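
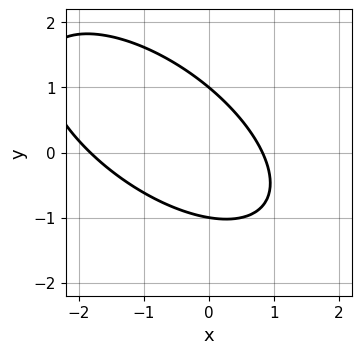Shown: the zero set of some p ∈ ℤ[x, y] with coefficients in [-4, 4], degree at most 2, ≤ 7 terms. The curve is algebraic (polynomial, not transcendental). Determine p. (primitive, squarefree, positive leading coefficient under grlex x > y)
2*x^2 + 3*x*y + 3*y^2 + 2*x - 3

(a) Degree: the shape is more complex than any degree-1 curve, so deg p = 2.
(b) Observable constraints: the y-axis gridline crossings are at y ∈ {-1, 1}.
(c) Fitting integer coefficients to these (and the overall shape) gives p.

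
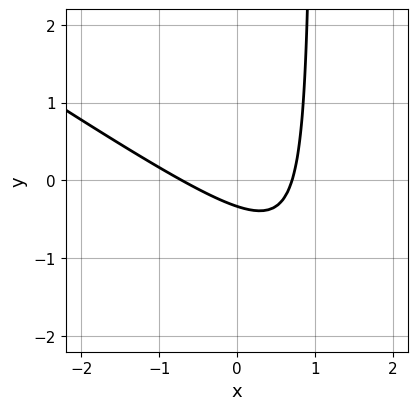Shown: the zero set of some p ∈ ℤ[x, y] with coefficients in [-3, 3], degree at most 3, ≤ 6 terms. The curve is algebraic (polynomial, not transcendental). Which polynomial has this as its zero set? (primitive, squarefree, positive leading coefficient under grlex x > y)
2*x^2 + 3*x*y - 3*y - 1

(a) The degree is 2 — the shape is more complex than any degree-1 curve.
(b) The integer polynomial consistent with all of this is the stated p.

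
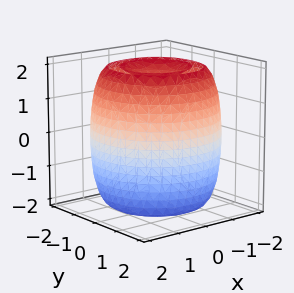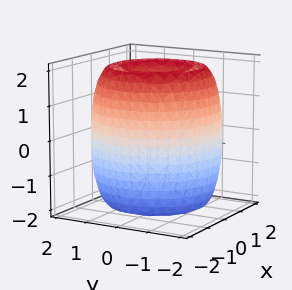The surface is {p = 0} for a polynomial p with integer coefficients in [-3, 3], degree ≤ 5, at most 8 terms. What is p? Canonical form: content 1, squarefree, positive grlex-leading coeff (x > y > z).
(a) There are 2 components. They look like related sheets of one shape, so recover p as a whole.
(b) Degree: no degree-3 surface has this shape, so deg p = 4.
(c) By symmetry, the z-axis is an axis of rotation, so x and y enter only as x² + y².
(d) Against the integer gridlines: a circular section at z = -2 has radius exactly 1.
(e) Putting this together gives p.

x^4 + 2*x^2*y^2 + y^4 - 3*x^2 - 3*y^2 + z^2 - 2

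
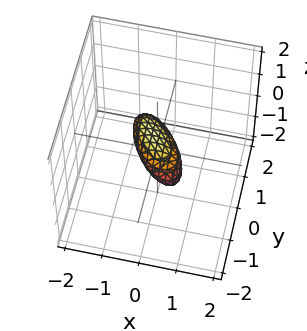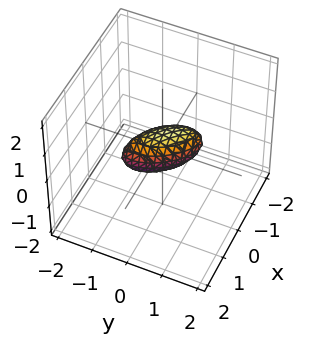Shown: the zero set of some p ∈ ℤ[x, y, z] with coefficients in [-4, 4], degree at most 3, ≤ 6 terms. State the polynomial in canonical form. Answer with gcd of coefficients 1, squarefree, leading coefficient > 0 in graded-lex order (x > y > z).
Degree: no degree-1 surface has this shape, so deg p = 2.
Solving for integer coefficients yields p as stated.

3*x^2 + 3*x*y + x*z + 2*y^2 + 3*z^2 - 1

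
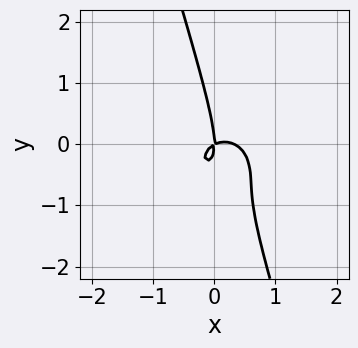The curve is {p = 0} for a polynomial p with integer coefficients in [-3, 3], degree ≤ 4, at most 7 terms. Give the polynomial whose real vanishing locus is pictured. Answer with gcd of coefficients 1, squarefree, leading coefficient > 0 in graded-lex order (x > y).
3*x^3 + 3*x*y^2 + y^3 - x^2 + 2*x*y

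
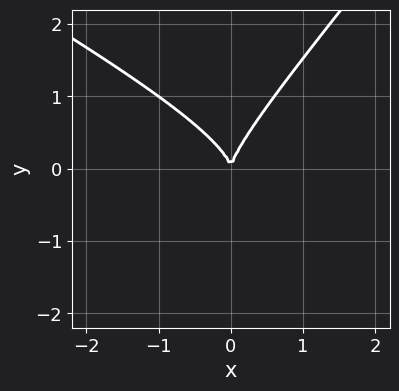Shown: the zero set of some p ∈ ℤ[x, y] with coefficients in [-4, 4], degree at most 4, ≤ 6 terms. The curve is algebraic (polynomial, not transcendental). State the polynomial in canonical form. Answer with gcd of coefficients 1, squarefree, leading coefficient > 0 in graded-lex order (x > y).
2*x^2*y + 2*x*y^2 - 3*y^3 + 3*x^2

1. Degree: no degree-2 curve has this shape, so deg p = 3.
2. Observable constraints: it crosses the y-axis at the gridline y = 0; it crosses the x-axis at the gridline x = 0.
3. Solving for integer coefficients yields p as stated.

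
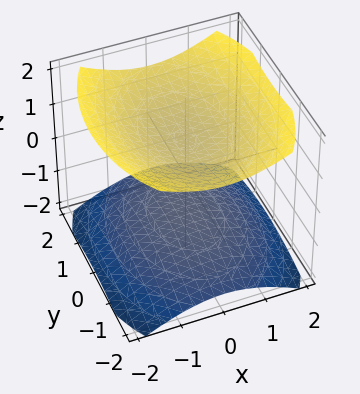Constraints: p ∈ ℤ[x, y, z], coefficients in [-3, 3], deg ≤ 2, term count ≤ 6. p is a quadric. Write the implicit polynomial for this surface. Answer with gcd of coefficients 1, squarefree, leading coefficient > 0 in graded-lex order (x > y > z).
(a) There are 2 components.
(b) Degree: two sheets facing apart; a quadric, so deg p = 2.
(c) Symmetries: it's symmetric under y → −y, forcing even powers of y; the x ↦ −x reflection is a symmetry, so x appears only in even powers; mirror symmetry z ↦ −z ⇒ only even powers of z.
(d) Against the integer gridlines: the z-axis gridline crossings are at z ∈ {-1, 1}; the surface avoids every integer y-axis point in the box; the surface avoids every integer x-axis point in the box.
(e) Solving for integer coefficients yields p as stated.

2*x^2 + y^2 - 3*z^2 + 3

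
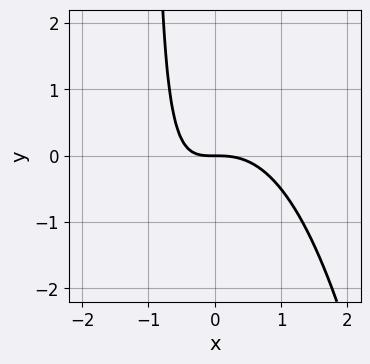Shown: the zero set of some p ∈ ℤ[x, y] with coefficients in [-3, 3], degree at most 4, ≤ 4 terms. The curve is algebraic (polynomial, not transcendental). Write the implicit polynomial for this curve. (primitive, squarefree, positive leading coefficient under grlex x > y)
deg p = 3.
From the axis intercepts and sections: it crosses the x-axis at the gridline x = 0; one y-axis crossing is at y = 0.
Together with the visible shape, these determine p as stated.

x^3 + x*y + y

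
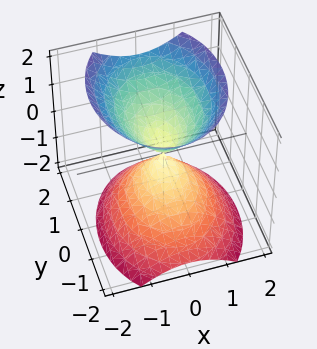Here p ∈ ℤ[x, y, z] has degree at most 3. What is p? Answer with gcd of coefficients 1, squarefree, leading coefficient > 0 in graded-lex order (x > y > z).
3*x^2 + 2*y^2 - y*z - 2*z^2

There are 2 components.
Degree: a generic line meets the surface in up to 2 points, so deg p = 2.
Checking where it meets the axes: it crosses the z-axis at the gridline z = 0; it meets the x-axis at x = 0 (among the integer gridlines).
Fitting integer coefficients to these (and the overall shape) gives p.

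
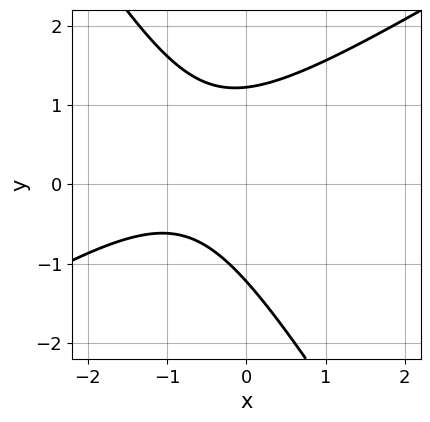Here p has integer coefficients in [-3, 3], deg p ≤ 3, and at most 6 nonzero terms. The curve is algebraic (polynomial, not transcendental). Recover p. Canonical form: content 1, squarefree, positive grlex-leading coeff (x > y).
2*x^2 - 2*x*y - 2*y^2 + 3*x + 3

First, the degree is 2 — no degree-1 curve has this shape.
Next, from the visible intercepts: it misses every integer gridline on the x-axis.
Finally, fitting integer coefficients to these (and the overall shape) gives p.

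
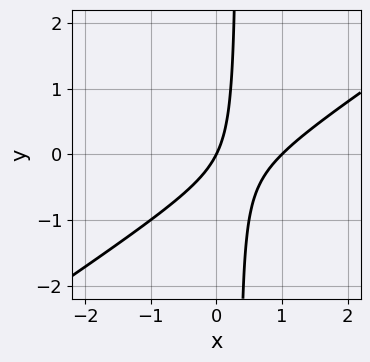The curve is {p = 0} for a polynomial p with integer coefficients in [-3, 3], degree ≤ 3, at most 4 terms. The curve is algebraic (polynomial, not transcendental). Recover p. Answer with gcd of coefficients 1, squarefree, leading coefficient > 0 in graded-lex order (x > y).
1. The degree is 2 — no degree-1 curve has this shape.
2. Observable constraints: the x-axis gridline crossings are at x ∈ {0, 1}; it meets the y-axis at y = 0 (among the integer gridlines).
3. Matching integer coefficients to the picture gives p.

2*x^2 - 3*x*y - 2*x + y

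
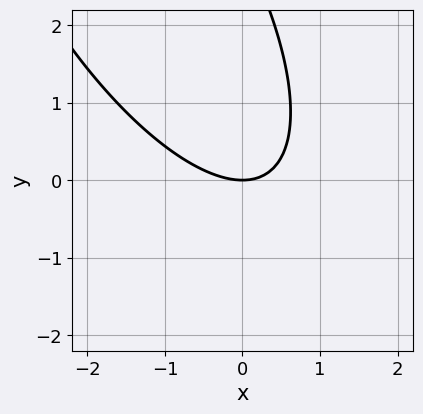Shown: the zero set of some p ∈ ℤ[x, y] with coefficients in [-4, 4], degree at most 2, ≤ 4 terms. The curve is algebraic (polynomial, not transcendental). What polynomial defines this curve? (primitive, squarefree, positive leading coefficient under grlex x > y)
2*x^2 + 2*x*y + y^2 - 3*y

First, deg p = 2. No degree-1 curve has this shape.
Then, from the visible intercepts: it crosses the x-axis at the gridline x = 0; one y-axis crossing is at y = 0.
Finally, solving for integer coefficients yields p as stated.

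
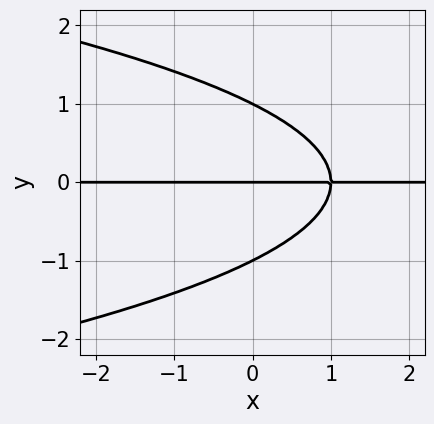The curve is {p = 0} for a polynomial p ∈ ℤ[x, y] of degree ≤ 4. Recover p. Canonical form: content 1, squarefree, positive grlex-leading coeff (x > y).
1. deg p = 3. The shape is more complex than any degree-2 curve.
2. Observable constraints: every point of the x-axis in the box is on the curve; among the integer gridlines, it crosses the y-axis at y ∈ {-1, 0, 1}.
3. Fitting integer coefficients to these (and the overall shape) gives p.

y^3 + x*y - y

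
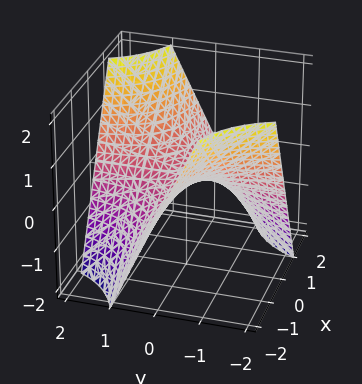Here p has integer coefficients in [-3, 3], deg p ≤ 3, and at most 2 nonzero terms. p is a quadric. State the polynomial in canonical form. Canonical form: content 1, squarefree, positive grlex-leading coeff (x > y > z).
x*y - z

The degree is 2 — a hyperbolic paraboloid; a quadric.
Against the integer gridlines: the visible y-axis segment lies entirely on the surface; one z-axis crossing is at z = 0.
The integer polynomial consistent with all of this is the stated p. Check: (-2, 0, 0) on the x-axis lies on the surface, and p(-2, 0, 0) = 0. ✓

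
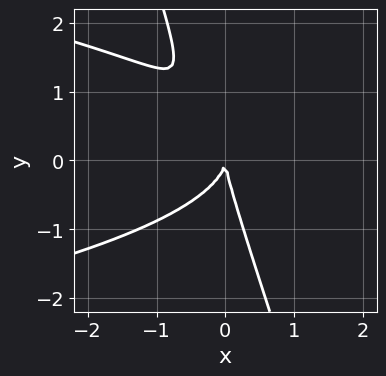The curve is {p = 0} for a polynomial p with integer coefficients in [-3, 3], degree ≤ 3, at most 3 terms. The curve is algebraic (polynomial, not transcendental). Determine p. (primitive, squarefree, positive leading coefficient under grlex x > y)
3*x*y^2 + y^3 + 3*x^2

The degree is 3 — a generic line meets the curve in up to 3 points.
Reading off the gridlines: it meets the x-axis at x = 0 (among the integer gridlines); one y-axis crossing is at y = 0.
These observations pin down the coefficients.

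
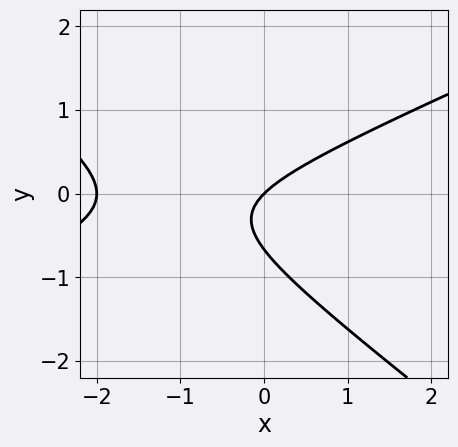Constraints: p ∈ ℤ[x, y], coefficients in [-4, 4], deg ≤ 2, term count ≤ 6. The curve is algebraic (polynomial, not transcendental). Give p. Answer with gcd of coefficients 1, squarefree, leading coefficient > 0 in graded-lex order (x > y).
(a) deg p = 2. The shape is more complex than any degree-1 curve.
(b) Checking where it meets the axes: the x-axis gridline crossings are at x ∈ {-2, 0}; one y-axis crossing is at y = 0.
(c) Fitting integer coefficients to these (and the overall shape) gives p.

x^2 - x*y - 3*y^2 + 2*x - 2*y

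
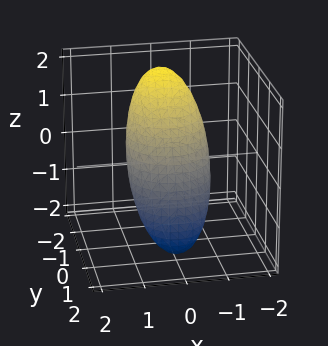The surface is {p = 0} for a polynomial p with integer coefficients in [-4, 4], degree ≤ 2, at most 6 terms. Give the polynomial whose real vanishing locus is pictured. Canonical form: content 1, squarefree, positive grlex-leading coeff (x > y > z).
2*x^2 + 2*y^2 + 2*y*z + z^2 - 2

(a) Degree: no degree-1 surface has this shape, so deg p = 2.
(b) Observable constraints: the y-axis gridline crossings are at y ∈ {-1, 1}; among the integer gridlines, it crosses the x-axis at x ∈ {-1, 1}.
(c) Matching integer coefficients to the picture gives p.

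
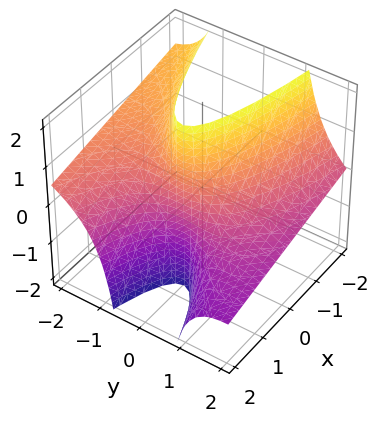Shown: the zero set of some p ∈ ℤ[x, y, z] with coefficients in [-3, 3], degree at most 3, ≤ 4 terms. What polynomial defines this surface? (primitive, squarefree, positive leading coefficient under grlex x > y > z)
y^3 + 3*y^2*z + 3*x - 2

deg p = 3.
From the axis intercepts and sections: it misses every integer gridline on the z-axis.
Assembling these constraints gives the stated polynomial.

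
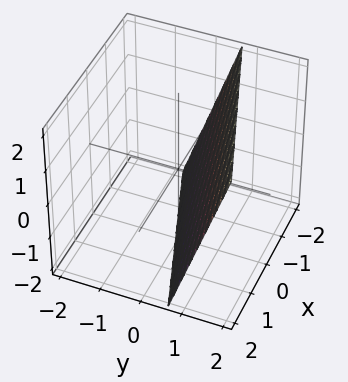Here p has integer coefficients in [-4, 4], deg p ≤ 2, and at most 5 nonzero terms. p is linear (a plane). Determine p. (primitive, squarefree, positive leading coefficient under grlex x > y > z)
The degree is 1 — every cross-section is a straight line — this is a plane.
Checking where it meets the axes: one z-axis crossing is at z = -2; it meets the x-axis at x = -2 (among the integer gridlines).
These observations pin down the coefficients.

x - 3*y + z + 2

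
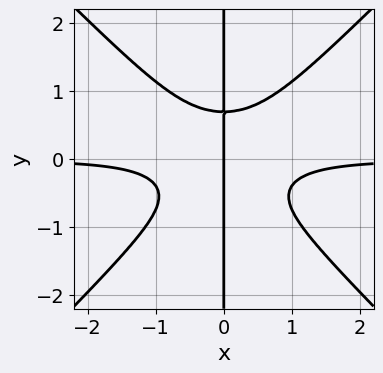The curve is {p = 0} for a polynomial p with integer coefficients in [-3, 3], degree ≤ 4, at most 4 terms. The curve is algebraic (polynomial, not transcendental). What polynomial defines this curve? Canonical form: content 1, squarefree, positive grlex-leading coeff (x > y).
First, degree: the shape is more complex than any degree-3 curve, so deg p = 4.
Next, observable constraints: it meets the x-axis at x = 0 (among the integer gridlines); every point of the y-axis in the box is on the curve.
Finally, fitting integer coefficients to these (and the overall shape) gives p.

3*x^3*y - 3*x*y^3 + x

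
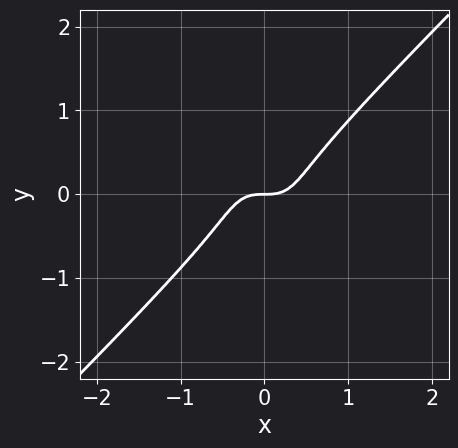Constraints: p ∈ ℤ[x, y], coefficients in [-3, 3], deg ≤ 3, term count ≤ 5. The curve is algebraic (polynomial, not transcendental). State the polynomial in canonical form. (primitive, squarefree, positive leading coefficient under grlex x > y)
First, deg p = 3. No degree-2 curve has this shape.
Next, reading off the gridlines: one x-axis crossing is at x = 0; it crosses the y-axis at the gridline y = 0.
Finally, these observations pin down the coefficients.

3*x^3 - x*y^2 - 2*y^3 - y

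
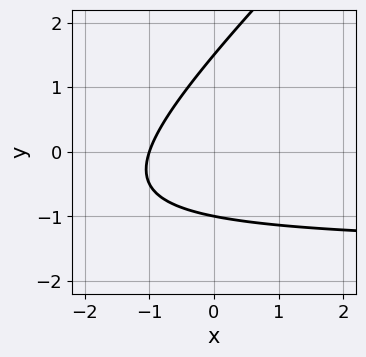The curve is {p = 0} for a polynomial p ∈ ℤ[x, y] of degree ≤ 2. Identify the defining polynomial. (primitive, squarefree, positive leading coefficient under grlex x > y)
First, deg p = 2.
Then, against the integer gridlines: one y-axis crossing is at y = -1; it crosses the x-axis at the gridline x = -1.
Finally, solving for integer coefficients yields p as stated.

2*x*y - 2*y^2 + 3*x + y + 3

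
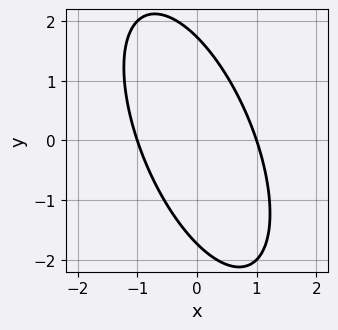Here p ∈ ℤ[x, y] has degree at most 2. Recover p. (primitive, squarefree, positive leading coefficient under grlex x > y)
(a) Degree: no degree-1 curve has this shape, so deg p = 2.
(b) From the axis intercepts and sections: among the integer gridlines, it crosses the x-axis at x ∈ {-1, 1}.
(c) The integer polynomial consistent with all of this is the stated p.

3*x^2 + 2*x*y + y^2 - 3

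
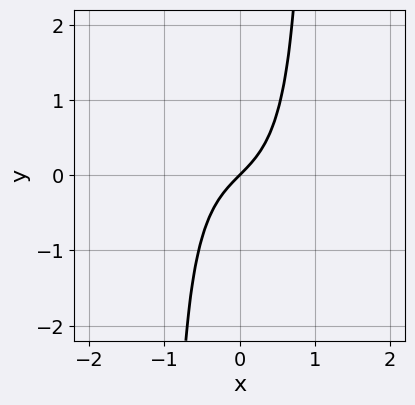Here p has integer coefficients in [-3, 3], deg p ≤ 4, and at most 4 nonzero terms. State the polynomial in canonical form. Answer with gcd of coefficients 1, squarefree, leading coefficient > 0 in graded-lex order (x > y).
x^3 + x^2*y + x - y

1. The degree is 3 — a generic line meets the curve in up to 3 points.
2. Observable constraints: it crosses the y-axis at the gridline y = 0; one x-axis crossing is at x = 0.
3. Assembling these constraints gives the stated polynomial.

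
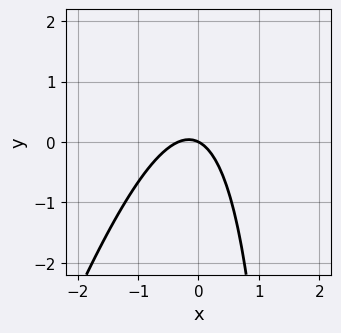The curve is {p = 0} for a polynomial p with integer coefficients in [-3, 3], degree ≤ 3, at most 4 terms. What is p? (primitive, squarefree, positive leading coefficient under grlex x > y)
3*x^2 - x*y + x + 2*y

(a) deg p = 2.
(b) Reading off the gridlines: it meets the x-axis at x = 0 (among the integer gridlines); it meets the y-axis at y = 0 (among the integer gridlines).
(c) Assembling these constraints gives the stated polynomial.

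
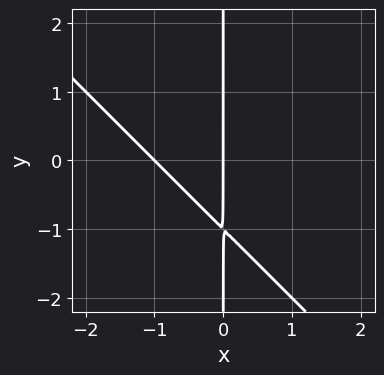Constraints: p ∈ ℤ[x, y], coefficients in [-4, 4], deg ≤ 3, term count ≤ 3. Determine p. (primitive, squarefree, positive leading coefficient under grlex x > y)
deg p = 2. No degree-1 curve has this shape.
Observable constraints: the x-axis gridline crossings are at x ∈ {-1, 0}; the visible y-axis segment lies entirely on the curve.
Solving for integer coefficients yields p as stated.

x^2 + x*y + x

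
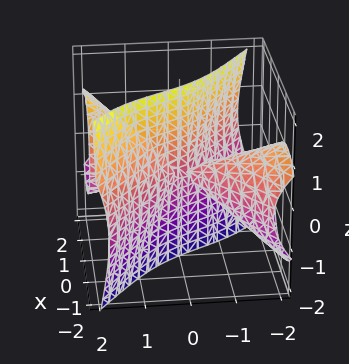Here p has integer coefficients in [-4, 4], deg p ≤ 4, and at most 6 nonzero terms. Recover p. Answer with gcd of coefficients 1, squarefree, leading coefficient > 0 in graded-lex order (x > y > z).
2*x^3 - 3*x*y^2 + 3*x*z^2 - y^2*z + 2*y*z^2

First, I count 2 distinct pieces. Treating them together as one polynomial.
Then, degree: the shape is more complex than any degree-2 surface, so deg p = 3.
Next, from the axis intercepts and sections: the visible z-axis segment lies entirely on the surface; it crosses the x-axis at the gridline x = 0; every point of the y-axis in the box is on the surface.
Finally, assembling these constraints gives the stated polynomial.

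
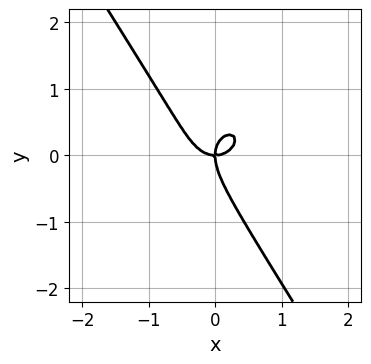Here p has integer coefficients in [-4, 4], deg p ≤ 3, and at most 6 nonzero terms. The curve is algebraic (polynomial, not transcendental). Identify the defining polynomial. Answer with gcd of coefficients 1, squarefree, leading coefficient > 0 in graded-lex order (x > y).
3*x^3 + 2*x*y^2 + 2*y^3 - 2*x*y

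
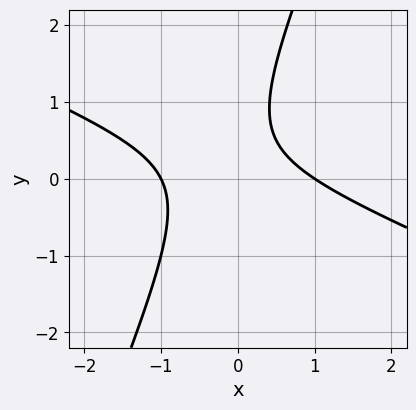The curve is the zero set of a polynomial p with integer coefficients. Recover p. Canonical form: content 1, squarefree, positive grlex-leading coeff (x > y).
x^2 + 2*x*y - y^2 + y - 1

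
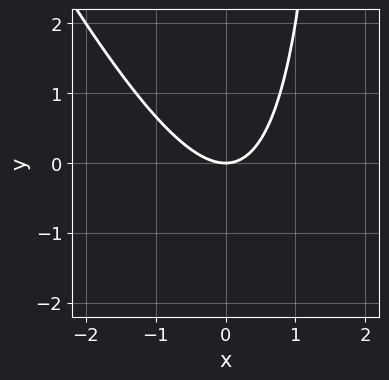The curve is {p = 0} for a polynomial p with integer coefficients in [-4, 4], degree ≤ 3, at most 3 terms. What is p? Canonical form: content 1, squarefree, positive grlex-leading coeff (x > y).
1. Degree: the shape is more complex than any degree-1 curve, so deg p = 2.
2. Checking where it meets the axes: it crosses the y-axis at the gridline y = 0; it crosses the x-axis at the gridline x = 0.
3. Fitting integer coefficients to these (and the overall shape) gives p.

2*x^2 + x*y - 2*y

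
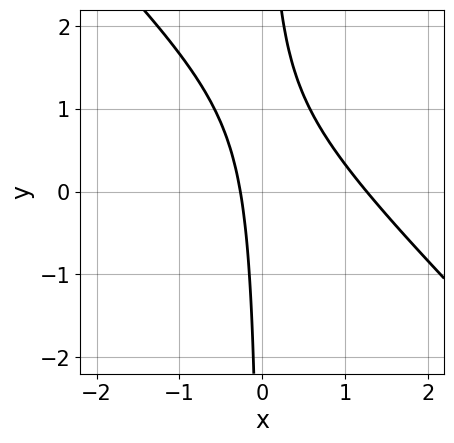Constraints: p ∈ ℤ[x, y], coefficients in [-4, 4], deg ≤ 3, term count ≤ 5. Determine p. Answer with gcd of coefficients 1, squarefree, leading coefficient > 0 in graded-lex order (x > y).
deg p = 2. No degree-1 curve has this shape.
Checking where it meets the axes: it misses every integer gridline on the y-axis.
The integer polynomial consistent with all of this is the stated p.

3*x^2 + 3*x*y - 3*x - 1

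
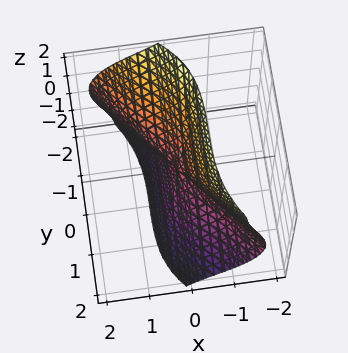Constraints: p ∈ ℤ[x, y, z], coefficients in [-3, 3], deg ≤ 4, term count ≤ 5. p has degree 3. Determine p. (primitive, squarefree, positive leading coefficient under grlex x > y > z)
2*x^3 + 3*x*z^2 + y^3 + z^3

1. The degree is 3 — the shape is more complex than any degree-2 surface.
2. Observable constraints: it meets the z-axis at z = 0 (among the integer gridlines); one y-axis crossing is at y = 0.
3. Putting this together gives p.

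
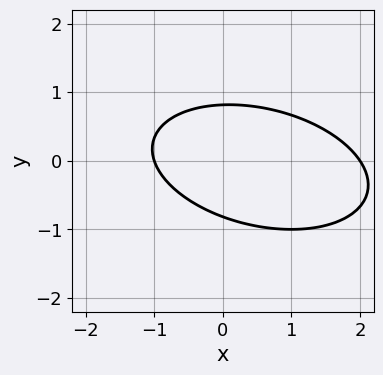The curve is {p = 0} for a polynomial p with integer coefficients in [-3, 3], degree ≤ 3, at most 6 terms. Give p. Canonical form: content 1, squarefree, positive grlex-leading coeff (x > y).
x^2 + x*y + 3*y^2 - x - 2

1. The degree is 2 — no degree-1 curve has this shape.
2. From the axis intercepts and sections: among the integer gridlines, it crosses the x-axis at x ∈ {-1, 2}.
3. Together with the visible shape, these determine p as stated.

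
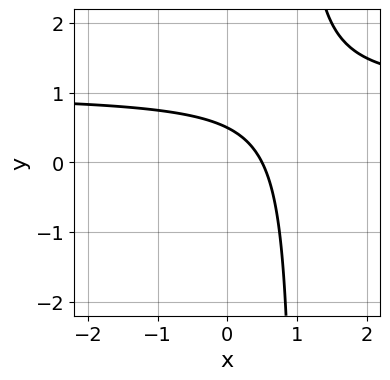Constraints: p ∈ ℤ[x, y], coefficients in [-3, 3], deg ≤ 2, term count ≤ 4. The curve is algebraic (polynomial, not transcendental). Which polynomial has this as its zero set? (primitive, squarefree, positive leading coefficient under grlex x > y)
2*x*y - 2*x - 2*y + 1

1. deg p = 2. No degree-1 curve has this shape.
2. Matching integer coefficients to the picture gives p.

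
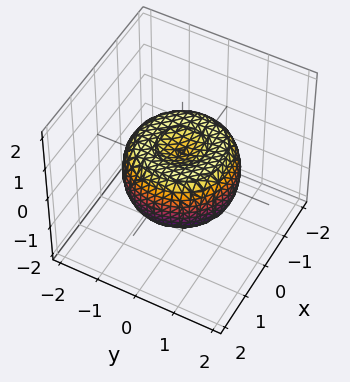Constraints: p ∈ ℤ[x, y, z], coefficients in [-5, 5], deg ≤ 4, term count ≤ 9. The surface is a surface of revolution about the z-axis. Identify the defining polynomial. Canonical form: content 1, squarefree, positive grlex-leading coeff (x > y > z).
2*x^4 + 4*x^2*y^2 + 2*y^4 - 3*x^2 - 3*y^2 + 3*z^2 - 1

1. deg p = 4.
2. Symmetries: rotational symmetry about the z-axis ⇒ p depends on x, y only through x² + y².
3. From the visible intercepts: a circular section at z = 0 has radius between 1 and 2.
4. Matching integer coefficients to the picture gives p.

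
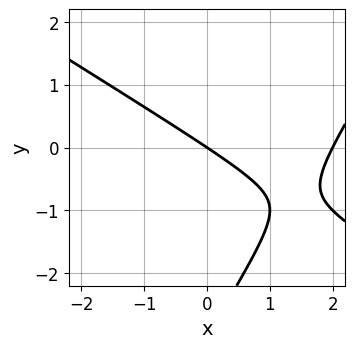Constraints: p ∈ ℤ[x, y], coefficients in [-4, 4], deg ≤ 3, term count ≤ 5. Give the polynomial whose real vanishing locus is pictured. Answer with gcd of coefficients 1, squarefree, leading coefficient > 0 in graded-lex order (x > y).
(a) The degree is 2 — a generic line meets the curve in up to 2 points.
(b) Against the integer gridlines: it crosses the y-axis at the gridline y = 0; the x-axis gridline crossings are at x ∈ {0, 2}.
(c) Putting this together gives p.

x^2 + x*y - y^2 - 2*x - 3*y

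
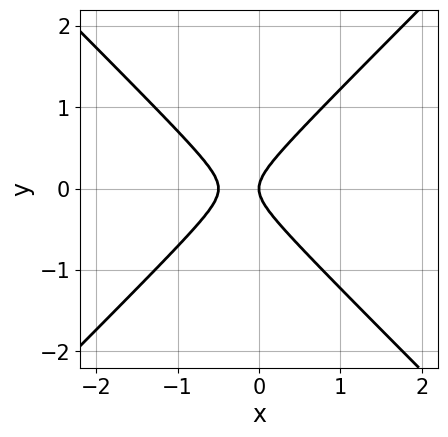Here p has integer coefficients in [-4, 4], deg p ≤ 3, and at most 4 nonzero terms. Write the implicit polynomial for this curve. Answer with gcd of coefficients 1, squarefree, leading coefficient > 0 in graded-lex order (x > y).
2*x^2 - 2*y^2 + x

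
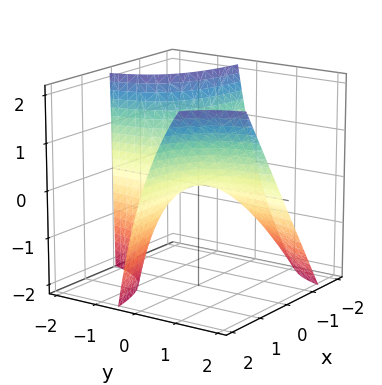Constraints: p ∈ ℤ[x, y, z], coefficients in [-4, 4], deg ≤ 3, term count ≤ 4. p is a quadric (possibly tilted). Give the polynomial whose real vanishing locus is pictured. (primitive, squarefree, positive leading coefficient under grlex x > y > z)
3*x*y - y*z - 2*z

First, the degree is 2 — no degree-1 surface has this shape.
Next, reading off the gridlines: it meets the z-axis at z = 0 (among the integer gridlines); every point of the x-axis in the box is on the surface; the visible y-axis segment lies entirely on the surface.
Finally, solving for integer coefficients yields p as stated.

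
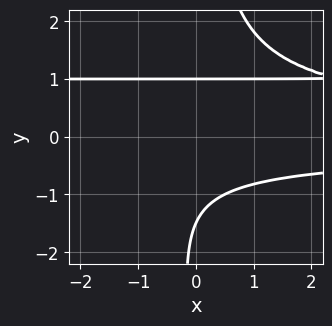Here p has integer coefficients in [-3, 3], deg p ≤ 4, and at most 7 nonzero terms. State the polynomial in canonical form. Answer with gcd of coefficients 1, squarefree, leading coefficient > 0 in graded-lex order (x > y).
2*x*y^3 - 2*x*y^2 - 2*y^2 - y + 3

Degree: a generic line meets the curve in up to 4 points, so deg p = 4.
From the visible intercepts: one y-axis crossing is at y = 1; no x-intercept at any integer in the box.
Fitting integer coefficients to these (and the overall shape) gives p.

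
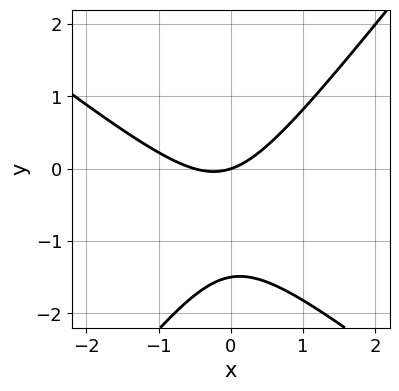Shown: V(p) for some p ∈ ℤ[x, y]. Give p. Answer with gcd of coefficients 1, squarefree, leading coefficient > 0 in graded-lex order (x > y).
2*x^2 + x*y - 2*y^2 + x - 3*y

(a) The degree is 2 — no degree-1 curve has this shape.
(b) Against the integer gridlines: one y-axis crossing is at y = 0; it meets the x-axis at x = 0 (among the integer gridlines).
(c) Solving for integer coefficients yields p as stated.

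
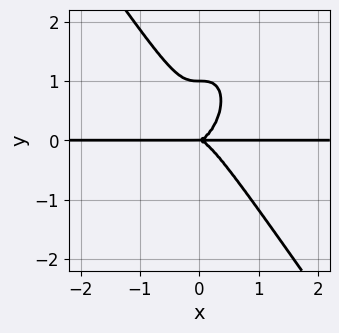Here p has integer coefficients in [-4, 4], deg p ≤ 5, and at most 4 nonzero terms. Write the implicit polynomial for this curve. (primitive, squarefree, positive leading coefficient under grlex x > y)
First, degree: no degree-3 curve has this shape, so deg p = 4.
Then, observable constraints: the visible x-axis segment lies entirely on the curve; the y-axis gridline crossings are at y ∈ {0, 1}.
Finally, matching integer coefficients to the picture gives p.

3*x^3*y + y^4 - y^3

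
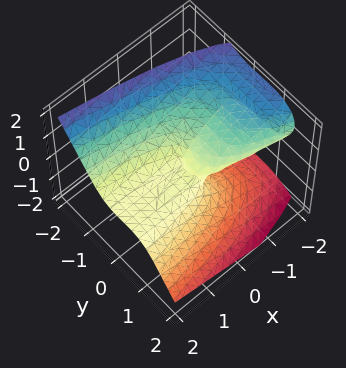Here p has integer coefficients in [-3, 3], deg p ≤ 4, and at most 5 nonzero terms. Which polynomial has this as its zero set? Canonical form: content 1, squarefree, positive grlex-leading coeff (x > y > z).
3*y^3 + 2*z^3 + 3*x*z - 2*y^2

1. deg p = 3.
2. Checking where it meets the axes: one z-axis crossing is at z = 0; it meets the y-axis at y = 0 (among the integer gridlines); every point of the x-axis in the box is on the surface.
3. Fitting integer coefficients to these (and the overall shape) gives p.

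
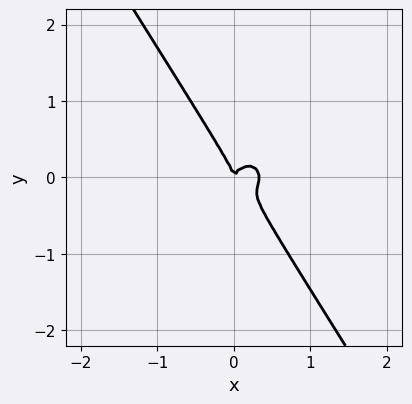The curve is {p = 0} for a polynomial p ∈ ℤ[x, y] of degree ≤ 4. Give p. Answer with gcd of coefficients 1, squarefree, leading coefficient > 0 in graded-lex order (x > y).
3*x^3 + 2*x*y^2 + 2*y^3 - x^2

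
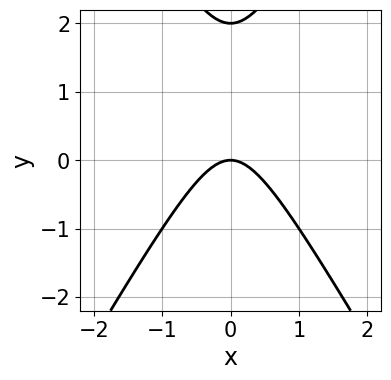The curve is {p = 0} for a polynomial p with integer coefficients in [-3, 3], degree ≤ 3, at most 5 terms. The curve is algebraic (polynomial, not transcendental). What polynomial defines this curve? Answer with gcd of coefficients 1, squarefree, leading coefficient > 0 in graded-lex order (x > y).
3*x^2 - y^2 + 2*y

(a) deg p = 2. The shape is more complex than any degree-1 curve.
(b) Symmetries: it's symmetric under x → −x, forcing even powers of x.
(c) Checking where it meets the axes: among the integer gridlines, it crosses the y-axis at y ∈ {0, 2}; it meets the x-axis at x = 0 (among the integer gridlines).
(d) Putting this together gives p.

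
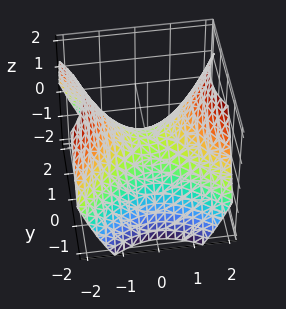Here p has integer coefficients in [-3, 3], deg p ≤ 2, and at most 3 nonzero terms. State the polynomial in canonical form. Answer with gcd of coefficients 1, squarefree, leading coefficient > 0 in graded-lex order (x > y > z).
(a) deg p = 2. A saddle surface; a quadric.
(b) Symmetries: the y ↦ −y reflection is a symmetry, so y appears only in even powers; the x ↦ −x reflection is a symmetry, so x appears only in even powers.
(c) Checking where it meets the axes: it crosses the z-axis at the gridline z = 0; one y-axis crossing is at y = 0; one x-axis crossing is at x = 0.
(d) Solving for integer coefficients yields p as stated.

2*x^2 - 2*y^2 - 3*z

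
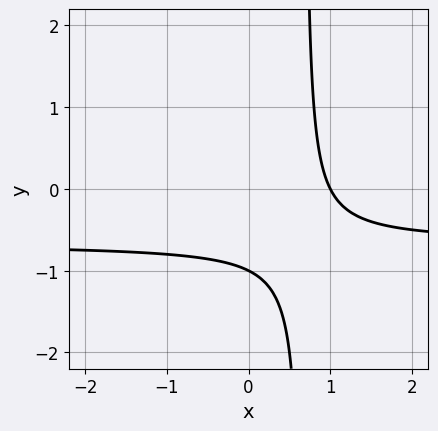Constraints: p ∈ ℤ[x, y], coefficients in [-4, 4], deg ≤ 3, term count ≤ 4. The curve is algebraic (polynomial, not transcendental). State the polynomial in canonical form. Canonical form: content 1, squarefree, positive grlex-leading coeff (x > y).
3*x*y + 2*x - 2*y - 2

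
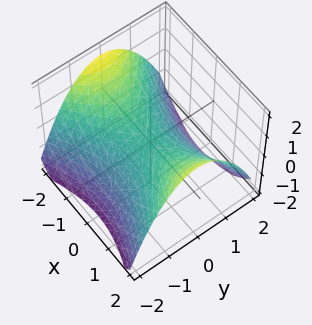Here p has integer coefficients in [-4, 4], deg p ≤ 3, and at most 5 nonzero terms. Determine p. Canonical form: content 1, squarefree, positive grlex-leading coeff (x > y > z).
First, the degree is 2 — a hyperbolic paraboloid; a quadric.
Then, symmetries: the x ↦ −x reflection is a symmetry, so x appears only in even powers; mirror symmetry y ↦ −y ⇒ only even powers of y.
Then, from the visible intercepts: it crosses the x-axis at the gridline x = 0; one z-axis crossing is at z = 0.
Finally, the integer polynomial consistent with all of this is the stated p.

x^2 - 2*y^2 - 3*z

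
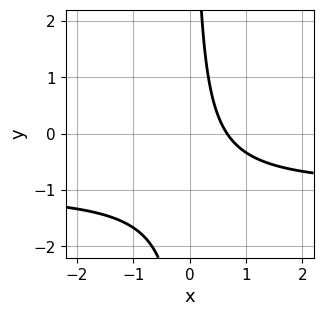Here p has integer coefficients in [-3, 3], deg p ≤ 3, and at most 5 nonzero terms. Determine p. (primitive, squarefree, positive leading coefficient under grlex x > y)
deg p = 2.
Observable constraints: it misses every integer gridline on the y-axis.
Assembling these constraints gives the stated polynomial.

3*x*y + 3*x - 2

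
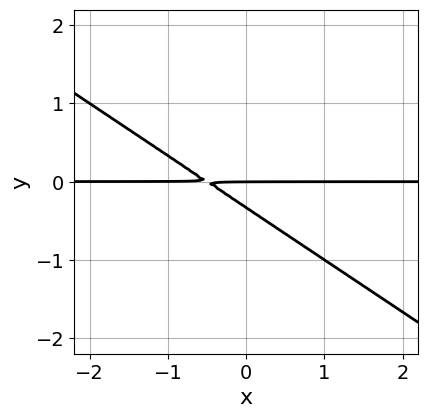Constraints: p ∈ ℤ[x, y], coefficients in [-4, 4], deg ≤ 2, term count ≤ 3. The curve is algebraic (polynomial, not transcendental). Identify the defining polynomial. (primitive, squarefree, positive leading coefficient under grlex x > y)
2*x*y + 3*y^2 + y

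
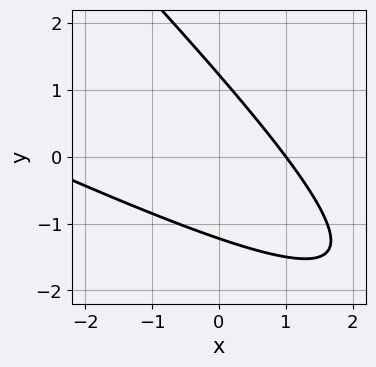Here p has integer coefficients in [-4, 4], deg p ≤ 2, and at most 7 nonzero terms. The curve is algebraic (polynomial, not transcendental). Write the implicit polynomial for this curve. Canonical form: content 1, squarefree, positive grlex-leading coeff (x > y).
x^2 + 3*x*y + 2*y^2 + 2*x - 3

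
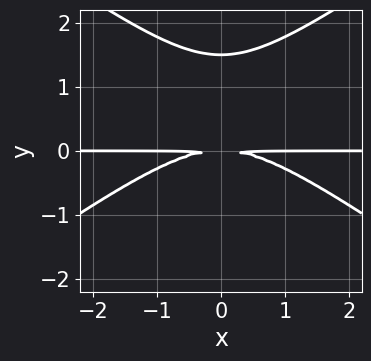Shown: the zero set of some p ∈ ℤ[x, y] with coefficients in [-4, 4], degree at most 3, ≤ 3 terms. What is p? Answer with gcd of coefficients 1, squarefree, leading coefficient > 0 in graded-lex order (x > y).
x^2*y - 2*y^3 + 3*y^2

1. The degree is 3 — no degree-2 curve has this shape.
2. Symmetries: mirror symmetry x ↦ −x ⇒ only even powers of x.
3. From the visible intercepts: the visible x-axis segment lies entirely on the curve.
4. Fitting integer coefficients to these (and the overall shape) gives p.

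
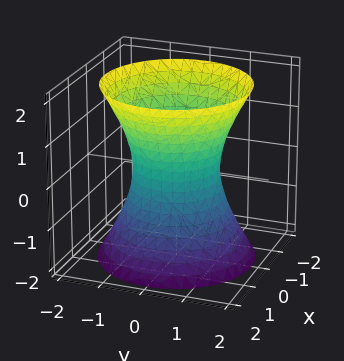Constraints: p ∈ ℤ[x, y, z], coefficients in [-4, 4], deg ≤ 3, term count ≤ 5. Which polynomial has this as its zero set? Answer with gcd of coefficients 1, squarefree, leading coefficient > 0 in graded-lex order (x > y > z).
(a) Degree: a generic line meets the surface in up to 2 points, so deg p = 2.
(b) Symmetries: the z-axis is an axis of rotation, so x and y enter only as x² + y².
(c) Against the integer gridlines: it misses every integer gridline on the z-axis; a circular section at z = -1 has radius between 1 and 2.
(d) Matching integer coefficients to the picture gives p.

2*x^2 + 2*y^2 - z^2 - 2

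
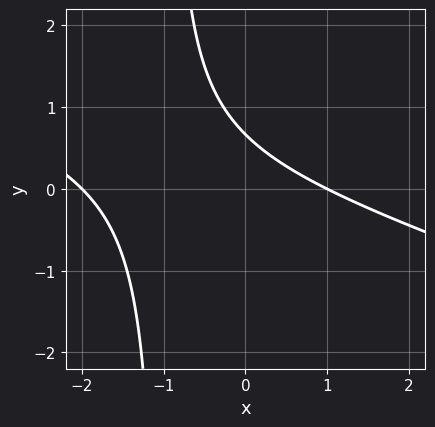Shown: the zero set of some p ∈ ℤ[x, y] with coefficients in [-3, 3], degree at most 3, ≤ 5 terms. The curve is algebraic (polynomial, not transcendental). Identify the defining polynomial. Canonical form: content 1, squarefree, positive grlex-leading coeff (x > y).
x^2 + 3*x*y + x + 3*y - 2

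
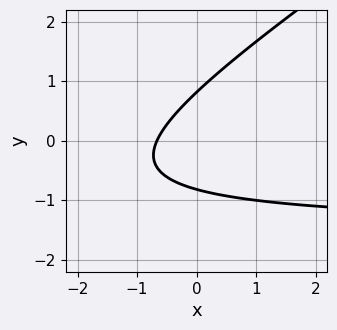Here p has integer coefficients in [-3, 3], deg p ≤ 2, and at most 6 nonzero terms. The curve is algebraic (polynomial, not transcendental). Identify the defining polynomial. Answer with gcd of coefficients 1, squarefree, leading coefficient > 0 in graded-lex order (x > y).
1. The degree is 2 — no degree-1 curve has this shape.
2. Solving for integer coefficients yields p as stated.

2*x*y - 3*y^2 + 3*x + 2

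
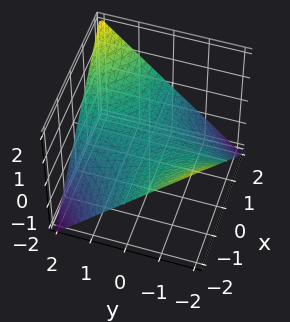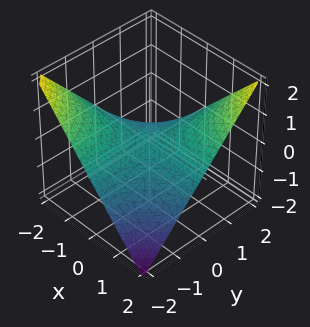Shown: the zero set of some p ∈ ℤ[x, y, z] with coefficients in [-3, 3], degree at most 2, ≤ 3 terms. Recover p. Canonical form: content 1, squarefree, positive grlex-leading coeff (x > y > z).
1. Degree: a saddle surface; a quadric, so deg p = 2.
2. Checking where it meets the axes: one z-axis crossing is at z = 0; every point of the x-axis in the box is on the surface.
3. Matching integer coefficients to the picture gives p.

x*y - 2*z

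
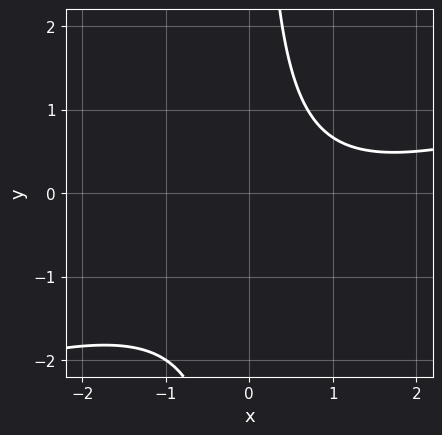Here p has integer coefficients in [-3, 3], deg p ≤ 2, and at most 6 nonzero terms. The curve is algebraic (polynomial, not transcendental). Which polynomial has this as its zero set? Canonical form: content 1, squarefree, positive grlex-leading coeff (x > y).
deg p = 2. No degree-1 curve has this shape.
Observable constraints: it misses every integer gridline on the y-axis; no x-intercept at any integer in the box.
Matching integer coefficients to the picture gives p.

x^2 - 3*x*y - 2*x + 3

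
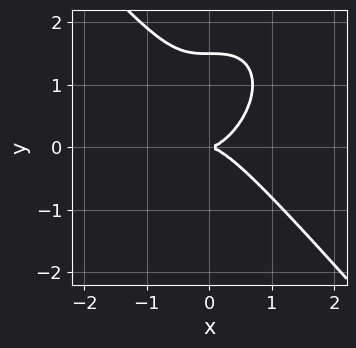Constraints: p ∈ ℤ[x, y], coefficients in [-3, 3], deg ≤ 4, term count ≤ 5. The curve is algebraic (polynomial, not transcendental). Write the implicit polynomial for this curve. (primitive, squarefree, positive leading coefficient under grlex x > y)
1. deg p = 3. The shape is more complex than any degree-2 curve.
2. Reading off the gridlines: one y-axis crossing is at y = 0; it meets the x-axis at x = 0 (among the integer gridlines).
3. Putting this together gives p.

3*x^3 + 2*y^3 - 3*y^2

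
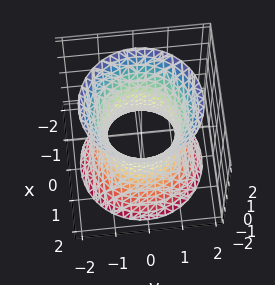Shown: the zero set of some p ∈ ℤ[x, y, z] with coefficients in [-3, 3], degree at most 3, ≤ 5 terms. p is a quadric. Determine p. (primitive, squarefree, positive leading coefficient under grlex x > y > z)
(a) Degree: one connected sheet with a waist; a quadric, so deg p = 2.
(b) Symmetries: mirror symmetry z ↦ −z ⇒ only even powers of z; rotational symmetry about the z-axis ⇒ p depends on x, y only through x² + y².
(c) From the axis intercepts and sections: a circular section at z = 0 has radius exactly 1; the surface avoids every integer z-axis point in the box.
(d) The integer polynomial consistent with all of this is the stated p. Check: (-1, 0, 0) on the x-axis lies on the surface, and p(-1, 0, 0) = 0. ✓

2*x^2 + 2*y^2 - z^2 - 2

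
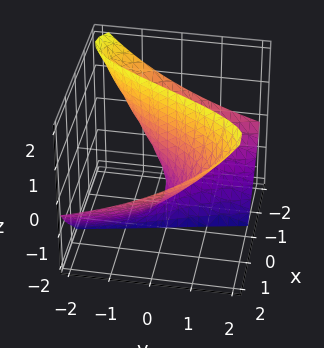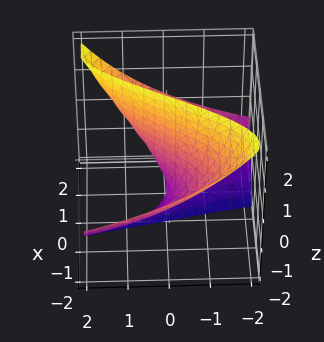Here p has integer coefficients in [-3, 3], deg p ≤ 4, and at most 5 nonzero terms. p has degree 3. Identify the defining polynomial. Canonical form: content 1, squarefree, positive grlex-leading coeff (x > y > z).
1. The degree is 3 — a generic line meets the surface in up to 3 points.
2. Checking where it meets the axes: it crosses the x-axis at the gridline x = 0; every point of the z-axis in the box is on the surface; it meets the y-axis at y = 0 (among the integer gridlines).
3. Putting this together gives p.

x^3 - 3*x*z + y*z - 3*x + 3*y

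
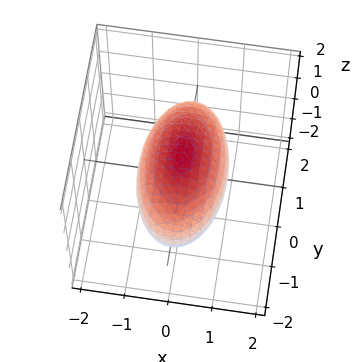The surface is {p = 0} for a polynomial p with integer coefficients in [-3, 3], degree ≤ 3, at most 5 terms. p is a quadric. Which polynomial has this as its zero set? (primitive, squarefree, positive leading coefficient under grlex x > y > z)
3*x^2 + y^2 + 3*z^2 - 3

1. Degree: bounded and convex; a quadric, so deg p = 2.
2. Symmetries: the x ↦ −x reflection is a symmetry, so x appears only in even powers; mirror symmetry y ↦ −y ⇒ only even powers of y; the z ↦ −z reflection is a symmetry, so z appears only in even powers.
3. Reading off the gridlines: the z-axis gridline crossings are at z ∈ {-1, 1}; among the integer gridlines, it crosses the x-axis at x ∈ {-1, 1}.
4. Fitting integer coefficients to these (and the overall shape) gives p.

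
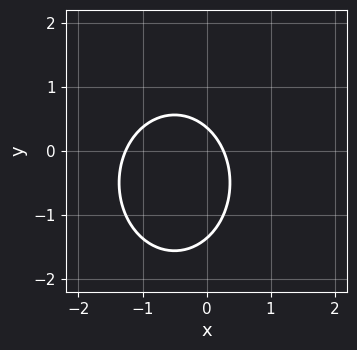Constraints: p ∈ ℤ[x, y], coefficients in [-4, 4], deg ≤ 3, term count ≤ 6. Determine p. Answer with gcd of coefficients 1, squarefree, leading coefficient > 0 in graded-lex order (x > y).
3*x^2 + 2*y^2 + 3*x + 2*y - 1

(a) Degree: the shape is more complex than any degree-1 curve, so deg p = 2.
(b) The integer polynomial consistent with all of this is the stated p.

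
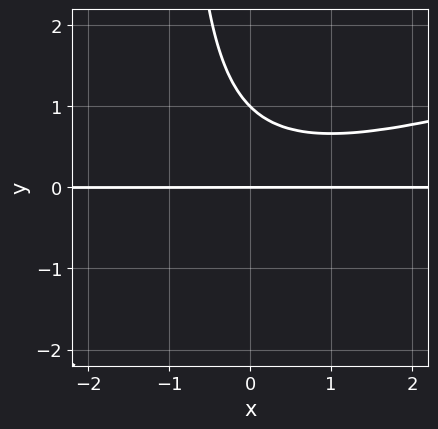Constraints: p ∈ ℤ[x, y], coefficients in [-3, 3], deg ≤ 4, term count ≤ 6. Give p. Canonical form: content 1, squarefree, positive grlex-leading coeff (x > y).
First, degree: a generic line meets the curve in up to 3 points, so deg p = 3.
Next, observable constraints: the visible x-axis segment lies entirely on the curve; among the integer gridlines, it crosses the y-axis at y ∈ {0, 1}.
Finally, the integer polynomial consistent with all of this is the stated p.

x^2*y - 3*x*y^2 - 3*y^2 + 3*y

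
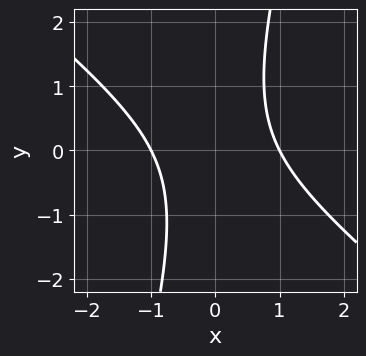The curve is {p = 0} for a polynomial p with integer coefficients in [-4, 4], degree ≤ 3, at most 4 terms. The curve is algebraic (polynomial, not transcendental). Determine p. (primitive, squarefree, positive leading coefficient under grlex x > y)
First, deg p = 2.
Then, checking where it meets the axes: the x-axis gridline crossings are at x ∈ {-1, 1}; it misses every integer gridline on the y-axis.
Finally, matching integer coefficients to the picture gives p.

3*x^2 + 3*x*y - y^2 - 3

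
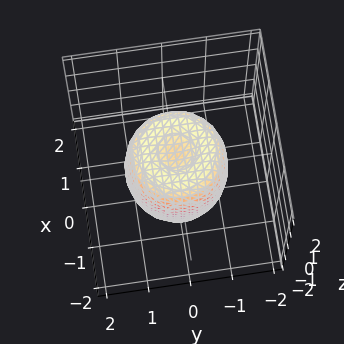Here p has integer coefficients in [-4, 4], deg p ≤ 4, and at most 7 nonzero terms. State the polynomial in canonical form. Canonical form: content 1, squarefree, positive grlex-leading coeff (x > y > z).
2*x^4 + 4*x^2*y^2 + 2*y^4 - 2*x^2 - 2*y^2 + z^2 - 1

1. deg p = 4. No degree-3 surface has this shape.
2. Symmetry: the z-axis is an axis of rotation, so x and y enter only as x² + y².
3. Checking where it meets the axes: a circular section at z = 0 has radius between 1 and 2; the z-axis gridline crossings are at z ∈ {-1, 1}.
4. Together with the visible shape, these determine p as stated.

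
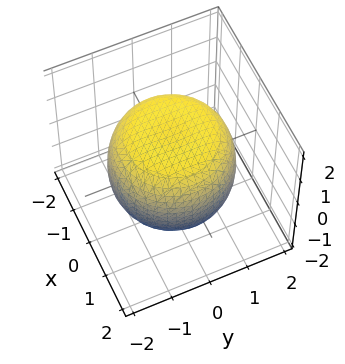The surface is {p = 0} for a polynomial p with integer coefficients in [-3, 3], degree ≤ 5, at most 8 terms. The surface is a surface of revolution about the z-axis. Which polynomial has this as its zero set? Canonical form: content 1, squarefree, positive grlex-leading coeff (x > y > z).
1. The degree is 4 — no degree-3 surface has this shape.
2. Symmetries: the z-axis is an axis of rotation, so x and y enter only as x² + y².
3. Observable constraints: a circular section at z = -1 has radius between 1 and 2.
4. Assembling these constraints gives the stated polynomial.

x^4 + 2*x^2*y^2 + y^4 - x^2 - y^2 + 2*z^2 - 3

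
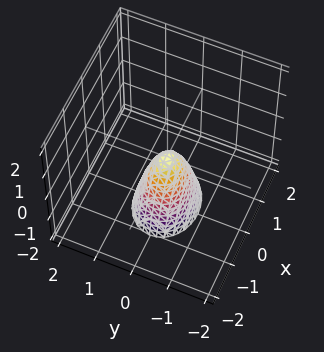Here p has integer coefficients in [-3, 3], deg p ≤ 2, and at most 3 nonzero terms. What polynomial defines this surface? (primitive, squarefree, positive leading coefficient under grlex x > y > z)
Degree: a paraboloid; a quadric, so deg p = 2.
Symmetries: the x ↦ −x reflection is a symmetry, so x appears only in even powers; it's symmetric under y → −y, forcing even powers of y.
From the axis intercepts and sections: one z-axis crossing is at z = 0; one y-axis crossing is at y = 0; one x-axis crossing is at x = 0.
Assembling these constraints gives the stated polynomial.

2*x^2 + 3*y^2 + z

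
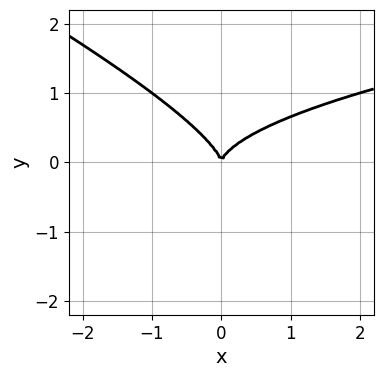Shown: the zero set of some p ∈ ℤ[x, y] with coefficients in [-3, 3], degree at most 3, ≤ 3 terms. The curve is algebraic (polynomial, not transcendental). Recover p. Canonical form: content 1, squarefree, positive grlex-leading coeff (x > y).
x*y^2 + 2*y^3 - x^2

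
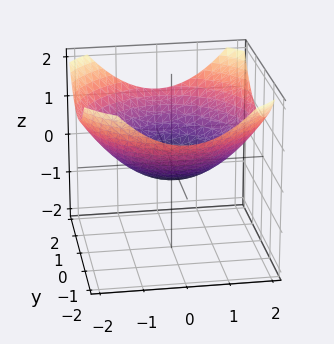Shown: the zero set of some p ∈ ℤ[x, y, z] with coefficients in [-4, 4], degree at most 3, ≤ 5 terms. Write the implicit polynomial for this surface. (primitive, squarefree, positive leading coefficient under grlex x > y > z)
x^2 + y^2 - 3*z - 1

(a) deg p = 2.
(b) Symmetry: the z-axis is an axis of rotation, so x and y enter only as x² + y².
(c) From the axis intercepts and sections: a circular section at z = 0 has radius exactly 1; the y-axis gridline crossings are at y ∈ {-1, 1}.
(d) Matching integer coefficients to the picture gives p.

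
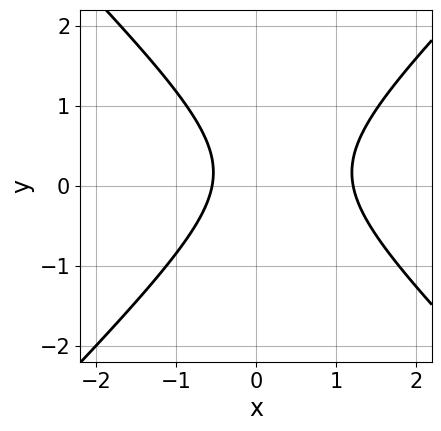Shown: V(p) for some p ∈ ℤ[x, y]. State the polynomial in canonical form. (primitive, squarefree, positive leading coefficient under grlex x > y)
3*x^2 - 3*y^2 - 2*x + y - 2

(a) The degree is 2 — no degree-1 curve has this shape.
(b) From the axis intercepts and sections: it misses every integer gridline on the y-axis.
(c) Assembling these constraints gives the stated polynomial.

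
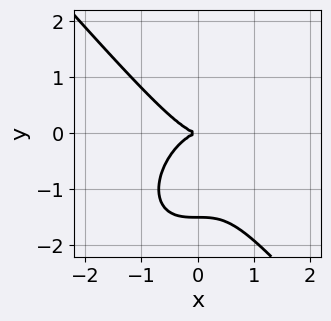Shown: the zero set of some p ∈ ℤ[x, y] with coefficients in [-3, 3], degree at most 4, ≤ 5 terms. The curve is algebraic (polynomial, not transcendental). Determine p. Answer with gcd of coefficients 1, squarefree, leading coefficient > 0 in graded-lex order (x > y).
(a) The degree is 3 — the shape is more complex than any degree-2 curve.
(b) Checking where it meets the axes: it crosses the x-axis at the gridline x = 0; one y-axis crossing is at y = 0.
(c) These observations pin down the coefficients.

3*x^3 + 2*y^3 + 3*y^2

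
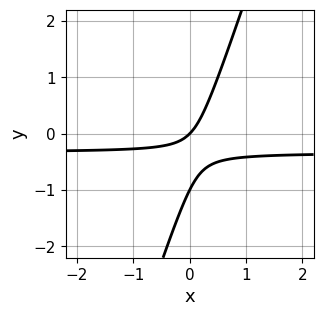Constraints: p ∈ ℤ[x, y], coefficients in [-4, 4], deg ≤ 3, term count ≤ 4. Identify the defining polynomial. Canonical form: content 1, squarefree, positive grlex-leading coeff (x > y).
3*x*y - y^2 + x - y

The degree is 2 — the shape is more complex than any degree-1 curve.
Observable constraints: it crosses the x-axis at the gridline x = 0; among the integer gridlines, it crosses the y-axis at y ∈ {-1, 0}.
The integer polynomial consistent with all of this is the stated p.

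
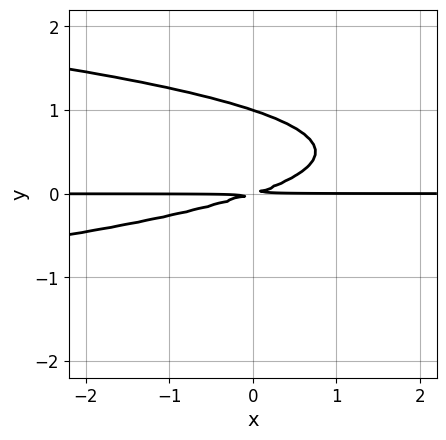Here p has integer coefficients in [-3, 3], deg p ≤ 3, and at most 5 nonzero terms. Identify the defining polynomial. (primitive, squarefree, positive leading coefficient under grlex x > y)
Degree: a generic line meets the curve in up to 3 points, so deg p = 3.
Checking where it meets the axes: the visible x-axis segment lies entirely on the curve; one y-axis crossing is at y = 1.
Fitting integer coefficients to these (and the overall shape) gives p.

3*y^3 + x*y - 3*y^2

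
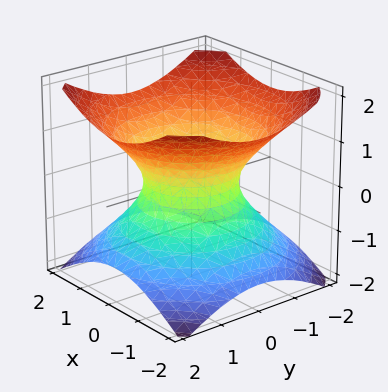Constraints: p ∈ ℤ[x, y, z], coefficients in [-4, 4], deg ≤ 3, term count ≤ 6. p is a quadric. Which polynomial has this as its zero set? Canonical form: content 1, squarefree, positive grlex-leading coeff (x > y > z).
(a) deg p = 2. One connected sheet with a waist; a quadric.
(b) Symmetries: the z ↦ −z reflection is a symmetry, so z appears only in even powers; rotational symmetry about the z-axis ⇒ p depends on x, y only through x² + y².
(c) Checking where it meets the axes: the x-axis gridline crossings are at x ∈ {-1, 1}; a circular section at z = 1 has radius between 1 and 2; the y-axis gridline crossings are at y ∈ {-1, 1}.
(d) Together with the visible shape, these determine p as stated.

2*x^2 + 2*y^2 - 3*z^2 - 2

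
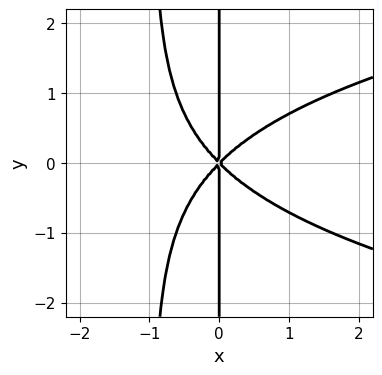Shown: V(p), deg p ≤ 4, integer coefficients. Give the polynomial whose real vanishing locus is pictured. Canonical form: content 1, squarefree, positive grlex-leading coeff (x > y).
Degree: no degree-3 curve has this shape, so deg p = 4.
Symmetries: it's symmetric under y → −y, forcing even powers of y.
Against the integer gridlines: it crosses the x-axis at the gridline x = 0; the visible y-axis segment lies entirely on the curve.
Solving for integer coefficients yields p as stated.

x^2*y^2 - x^3 + x*y^2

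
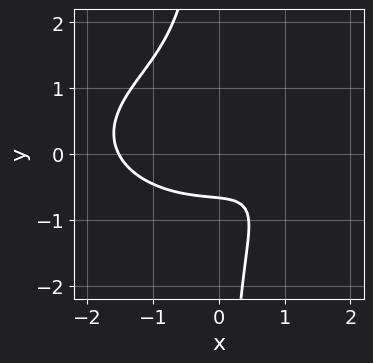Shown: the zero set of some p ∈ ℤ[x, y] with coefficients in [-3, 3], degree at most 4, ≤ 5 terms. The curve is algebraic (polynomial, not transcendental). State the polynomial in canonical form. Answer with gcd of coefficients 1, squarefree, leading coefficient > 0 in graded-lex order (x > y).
x^3 + 3*x*y^2 - x + 3*y + 2

(a) The degree is 3 — the shape is more complex than any degree-2 curve.
(b) Matching integer coefficients to the picture gives p.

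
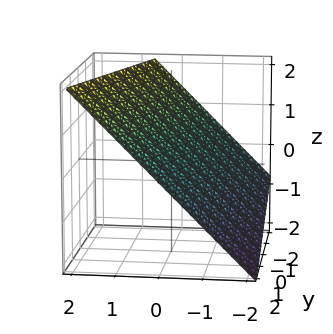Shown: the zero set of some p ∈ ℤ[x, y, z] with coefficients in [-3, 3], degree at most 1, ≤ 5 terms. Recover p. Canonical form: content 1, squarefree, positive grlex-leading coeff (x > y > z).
1. The degree is 1 — every cross-section is a straight line — this is a plane.
2. From the visible intercepts: it crosses the y-axis at the gridline y = 2.
3. These observations pin down the coefficients.

3*x - y - 3*z + 2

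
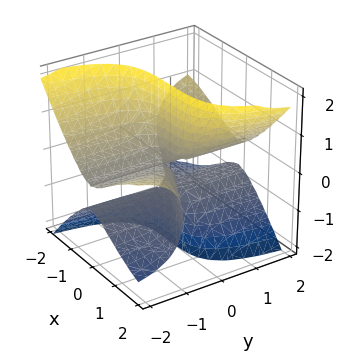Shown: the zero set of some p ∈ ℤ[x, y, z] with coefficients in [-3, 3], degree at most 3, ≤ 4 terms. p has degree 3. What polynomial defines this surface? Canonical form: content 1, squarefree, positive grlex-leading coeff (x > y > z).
First, deg p = 3.
Then, checking where it meets the axes: every point of the y-axis in the box is on the surface; it crosses the x-axis at the gridline x = 0.
Finally, putting this together gives p.

x^3 + 2*x^2*y - 3*y*z^2 - 2*y*z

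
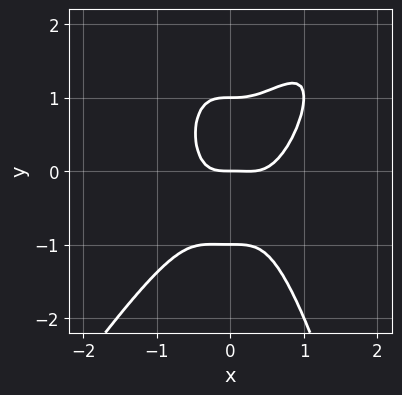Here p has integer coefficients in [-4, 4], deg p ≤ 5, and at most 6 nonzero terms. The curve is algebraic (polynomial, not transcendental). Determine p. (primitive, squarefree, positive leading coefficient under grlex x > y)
3*x^4 - 2*x^3*y - x^3 + y^3 - y

1. The degree is 4 — the shape is more complex than any degree-3 curve.
2. Reading off the gridlines: it crosses the x-axis at the gridline x = 0; the y-axis gridline crossings are at y ∈ {-1, 0, 1}.
3. Assembling these constraints gives the stated polynomial.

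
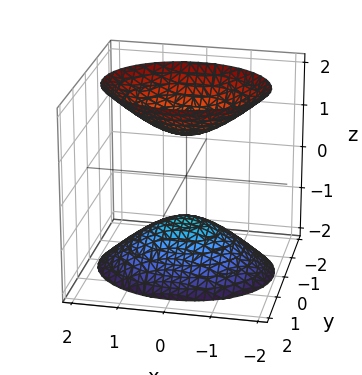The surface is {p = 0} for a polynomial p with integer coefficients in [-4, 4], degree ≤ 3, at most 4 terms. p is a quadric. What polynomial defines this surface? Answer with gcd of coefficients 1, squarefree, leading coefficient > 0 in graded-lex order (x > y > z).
2*x^2 + 3*y^2 - 2*z^2 + 2

First, I count 2 distinct pieces. Treating them together as one polynomial.
Next, deg p = 2. Two sheets facing apart; a quadric.
Next, symmetries: it's symmetric under x → −x, forcing even powers of x; it's symmetric under y → −y, forcing even powers of y; the z ↦ −z reflection is a symmetry, so z appears only in even powers.
Then, observable constraints: it misses every integer gridline on the x-axis; it misses every integer gridline on the y-axis.
Finally, assembling these constraints gives the stated polynomial. Check: (0, 0, -1) on the z-axis lies on the surface, and p(0, 0, -1) = 0. ✓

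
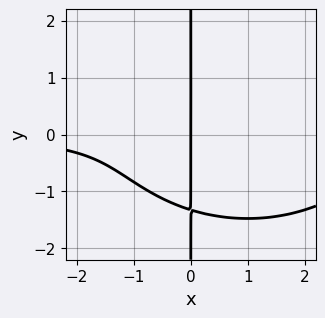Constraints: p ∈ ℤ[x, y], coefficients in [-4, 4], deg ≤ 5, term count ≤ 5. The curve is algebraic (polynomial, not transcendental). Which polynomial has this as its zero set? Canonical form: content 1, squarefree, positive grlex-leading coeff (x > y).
x^3*y + 2*x*y^3 - 2*x^2*y - 2*x*y + 2*x

Degree: a generic line meets the curve in up to 4 points, so deg p = 4.
From the axis intercepts and sections: every point of the y-axis in the box is on the curve; it meets the x-axis at x = 0 (among the integer gridlines).
Putting this together gives p.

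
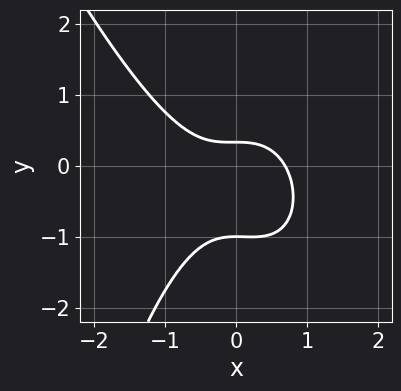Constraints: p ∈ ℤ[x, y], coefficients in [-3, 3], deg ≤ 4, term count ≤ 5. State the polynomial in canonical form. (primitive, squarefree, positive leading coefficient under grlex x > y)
3*x^3 + x^2*y + 3*y^2 + 2*y - 1

1. The degree is 3 — a generic line meets the curve in up to 3 points.
2. Observable constraints: it crosses the y-axis at the gridline y = -1.
3. These observations pin down the coefficients.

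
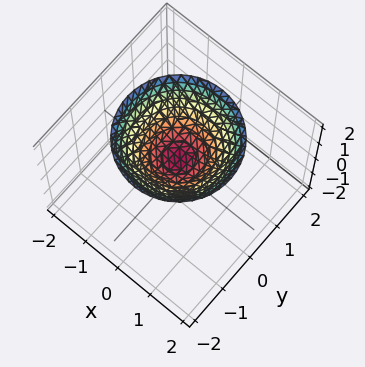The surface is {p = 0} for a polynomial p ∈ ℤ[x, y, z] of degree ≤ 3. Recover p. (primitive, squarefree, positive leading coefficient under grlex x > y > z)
2*x^2 + 2*y^2 - 3*z + 2

1. Degree: a generic line meets the surface in up to 2 points, so deg p = 2.
2. Symmetry: the z-axis is an axis of rotation, so x and y enter only as x² + y².
3. Checking where it meets the axes: a circular section at z = 1 has radius between 0 and 1; no x-intercept at any integer in the box.
4. The integer polynomial consistent with all of this is the stated p.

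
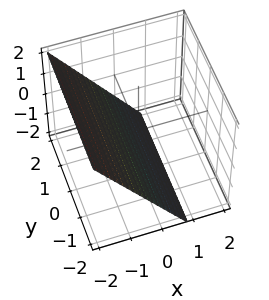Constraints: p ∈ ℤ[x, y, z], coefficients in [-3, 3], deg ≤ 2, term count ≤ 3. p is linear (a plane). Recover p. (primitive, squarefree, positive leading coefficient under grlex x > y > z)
3*x + 2*z + 2

1. Degree: the surface is flat (a plane), so deg p = 1.
2. Checking where it meets the axes: it crosses the z-axis at the gridline z = -1; no y-intercept at any integer in the box.
3. Matching integer coefficients to the picture gives p.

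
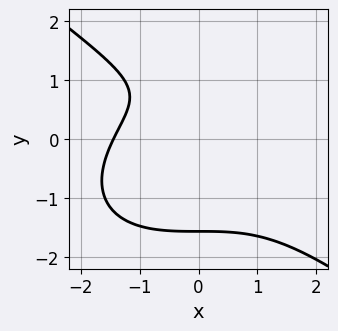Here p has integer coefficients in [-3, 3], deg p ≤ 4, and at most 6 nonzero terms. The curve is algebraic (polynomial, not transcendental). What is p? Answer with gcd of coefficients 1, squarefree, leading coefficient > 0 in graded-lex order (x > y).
x^3 + 2*y^3 - 3*y + 3

First, the degree is 3 — a generic line meets the curve in up to 3 points.
Finally, the integer polynomial consistent with all of this is the stated p.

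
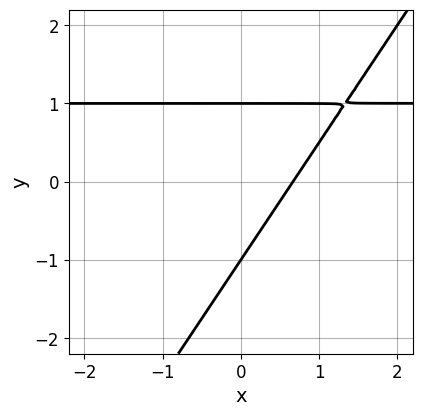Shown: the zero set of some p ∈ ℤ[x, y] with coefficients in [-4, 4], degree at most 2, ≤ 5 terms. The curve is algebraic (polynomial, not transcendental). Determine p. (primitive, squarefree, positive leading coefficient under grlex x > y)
3*x*y - 2*y^2 - 3*x + 2

(a) deg p = 2. No degree-1 curve has this shape.
(b) Observable constraints: the y-axis gridline crossings are at y ∈ {-1, 1}.
(c) These observations pin down the coefficients.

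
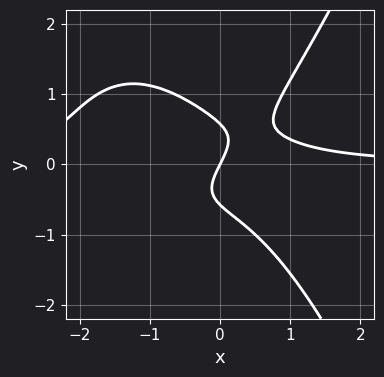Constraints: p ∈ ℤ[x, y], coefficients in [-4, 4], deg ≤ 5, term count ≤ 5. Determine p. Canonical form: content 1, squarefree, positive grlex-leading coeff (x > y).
2*x^3*y + 3*x^2*y - 3*y^3 - 2*x + y

1. deg p = 4. No degree-3 curve has this shape.
2. Reading off the gridlines: it meets the x-axis at x = 0 (among the integer gridlines); it meets the y-axis at y = 0 (among the integer gridlines).
3. These observations pin down the coefficients.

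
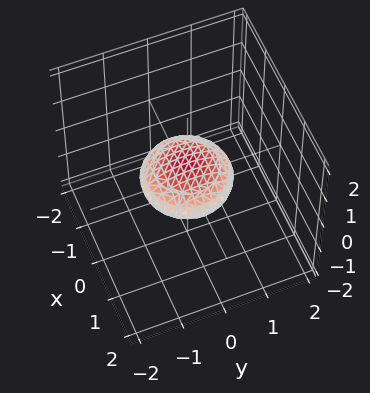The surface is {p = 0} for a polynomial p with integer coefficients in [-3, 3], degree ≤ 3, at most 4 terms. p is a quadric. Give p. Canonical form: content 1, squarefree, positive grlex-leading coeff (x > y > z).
(a) deg p = 2. A closed, bounded, convex surface; a quadric.
(b) Symmetries: every cross-section ⟂ z is a circle, so x, y appear only via x² + y²; the z ↦ −z reflection is a symmetry, so z appears only in even powers.
(c) Reading off the gridlines: the y-axis gridline crossings are at y ∈ {-1, 1}; the x-axis gridline crossings are at x ∈ {-1, 1}.
(d) Assembling these constraints gives the stated polynomial.

x^2 + y^2 + 3*z^2 - 1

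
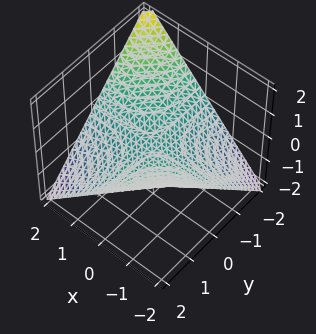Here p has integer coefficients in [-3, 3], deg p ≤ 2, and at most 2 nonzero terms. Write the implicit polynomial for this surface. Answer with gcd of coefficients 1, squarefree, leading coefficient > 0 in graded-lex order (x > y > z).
deg p = 2. A saddle surface; a quadric.
Reading off the gridlines: it meets the z-axis at z = 0 (among the integer gridlines); the visible y-axis segment lies entirely on the surface; the visible x-axis segment lies entirely on the surface.
Fitting integer coefficients to these (and the overall shape) gives p.

x*y + 2*z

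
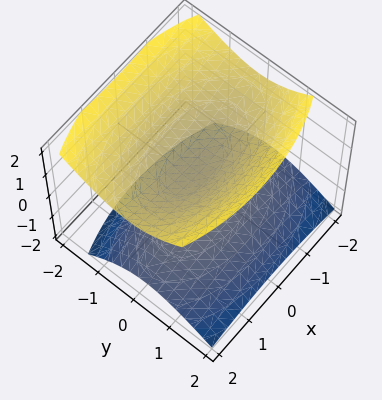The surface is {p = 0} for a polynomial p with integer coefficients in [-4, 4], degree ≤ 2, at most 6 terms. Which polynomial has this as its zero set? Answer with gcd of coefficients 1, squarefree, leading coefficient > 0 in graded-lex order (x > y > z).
x^2 + 3*y^2 + y*z - 3*z^2 + 1

(a) I count 2 distinct pieces. Treating them together as one polynomial.
(b) deg p = 2. A generic line meets the surface in up to 2 points.
(c) Reading off the gridlines: it misses every integer gridline on the y-axis; it misses every integer gridline on the x-axis.
(d) Matching integer coefficients to the picture gives p.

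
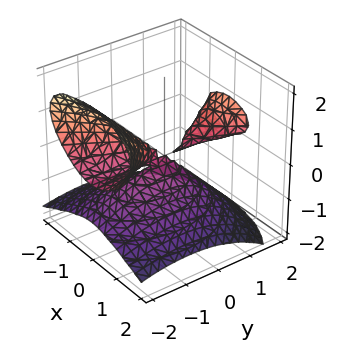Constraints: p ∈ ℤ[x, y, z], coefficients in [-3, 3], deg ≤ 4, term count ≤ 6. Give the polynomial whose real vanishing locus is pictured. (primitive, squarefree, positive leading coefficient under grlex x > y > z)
y^2*z - y*z^2 - 2*z^3 - 2*x^2

1. I count 2 distinct pieces.
2. deg p = 3.
3. From the axis intercepts and sections: one x-axis crossing is at x = 0; the visible y-axis segment lies entirely on the surface; it crosses the z-axis at the gridline z = 0.
4. The integer polynomial consistent with all of this is the stated p.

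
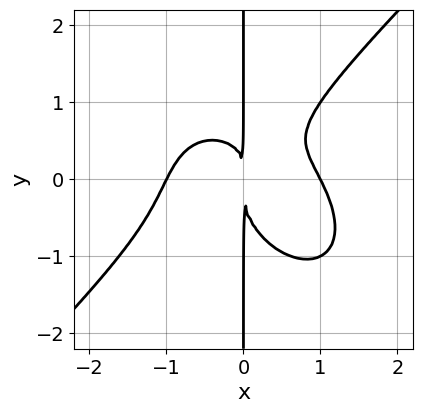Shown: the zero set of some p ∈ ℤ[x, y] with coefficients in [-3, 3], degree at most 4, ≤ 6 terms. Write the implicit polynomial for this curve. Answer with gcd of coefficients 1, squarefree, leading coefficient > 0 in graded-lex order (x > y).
x^4 - x*y^3 + x^2*y - x^2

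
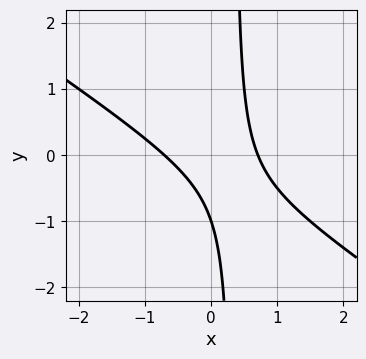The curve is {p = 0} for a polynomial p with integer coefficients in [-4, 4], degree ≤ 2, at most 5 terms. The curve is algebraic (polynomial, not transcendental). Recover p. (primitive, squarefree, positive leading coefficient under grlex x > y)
1. The degree is 2 — no degree-1 curve has this shape.
2. Against the integer gridlines: it meets the y-axis at y = -1 (among the integer gridlines).
3. Together with the visible shape, these determine p as stated.

2*x^2 + 3*x*y - y - 1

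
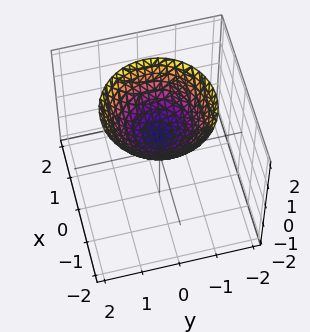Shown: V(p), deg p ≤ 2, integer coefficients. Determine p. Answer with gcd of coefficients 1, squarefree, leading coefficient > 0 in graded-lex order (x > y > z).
2*x^2 + 2*y^2 - 3*z + 2

1. Degree: a generic line meets the surface in up to 2 points, so deg p = 2.
2. Symmetries: rotational symmetry about the z-axis ⇒ p depends on x, y only through x² + y².
3. Reading off the gridlines: a circular section at z = 2 has radius between 1 and 2; it misses every integer gridline on the x-axis; it misses every integer gridline on the y-axis.
4. Matching integer coefficients to the picture gives p.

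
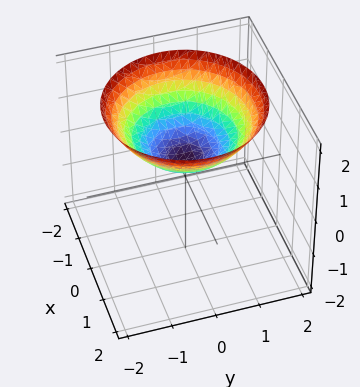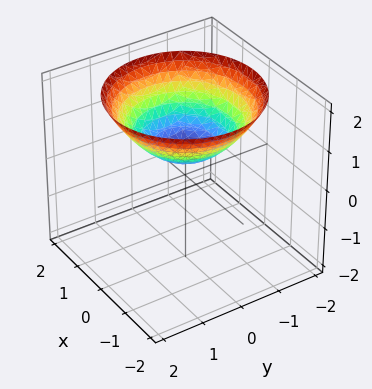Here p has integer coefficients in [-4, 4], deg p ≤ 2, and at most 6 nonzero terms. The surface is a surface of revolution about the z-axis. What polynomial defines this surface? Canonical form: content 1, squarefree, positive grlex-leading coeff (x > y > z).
x^2 + y^2 - 2*z + 1

The degree is 2 — no degree-1 surface has this shape.
Symmetries: the surface is invariant under rotation about z: p = q(x² + y², z).
From the visible intercepts: a circular section at z = 2 has radius between 1 and 2; no y-intercept at any integer in the box; the surface avoids every integer x-axis point in the box.
Solving for integer coefficients yields p as stated.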